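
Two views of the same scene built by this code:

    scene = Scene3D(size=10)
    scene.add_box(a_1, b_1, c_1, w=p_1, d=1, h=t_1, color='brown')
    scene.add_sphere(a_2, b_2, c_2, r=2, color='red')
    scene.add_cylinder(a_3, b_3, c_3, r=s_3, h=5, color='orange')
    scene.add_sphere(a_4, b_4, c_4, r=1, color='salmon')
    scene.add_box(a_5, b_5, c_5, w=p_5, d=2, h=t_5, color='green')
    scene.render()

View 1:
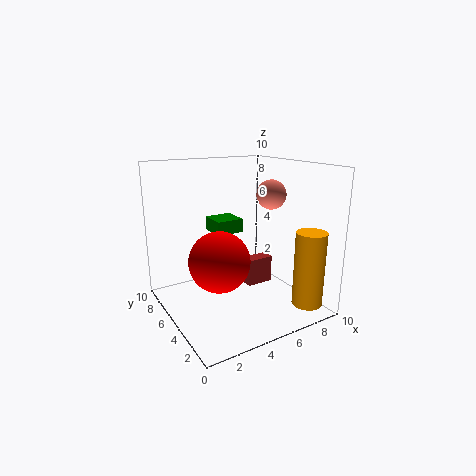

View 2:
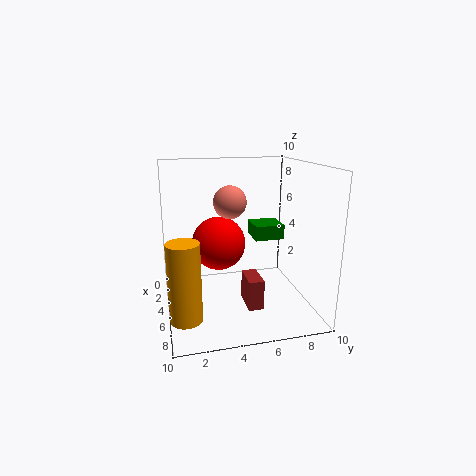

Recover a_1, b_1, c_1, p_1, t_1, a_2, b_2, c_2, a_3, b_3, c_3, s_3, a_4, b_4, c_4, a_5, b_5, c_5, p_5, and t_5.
a_1 = 6, b_1 = 5, c_1 = 1, p_1 = 2, t_1 = 2, a_2 = 3, b_2 = 4, c_2 = 4, a_3 = 8, b_3 = 1, c_3 = 1, s_3 = 1, a_4 = 7, b_4 = 4, c_4 = 8, a_5 = 4, b_5 = 6, c_5 = 5, p_5 = 2, t_5 = 1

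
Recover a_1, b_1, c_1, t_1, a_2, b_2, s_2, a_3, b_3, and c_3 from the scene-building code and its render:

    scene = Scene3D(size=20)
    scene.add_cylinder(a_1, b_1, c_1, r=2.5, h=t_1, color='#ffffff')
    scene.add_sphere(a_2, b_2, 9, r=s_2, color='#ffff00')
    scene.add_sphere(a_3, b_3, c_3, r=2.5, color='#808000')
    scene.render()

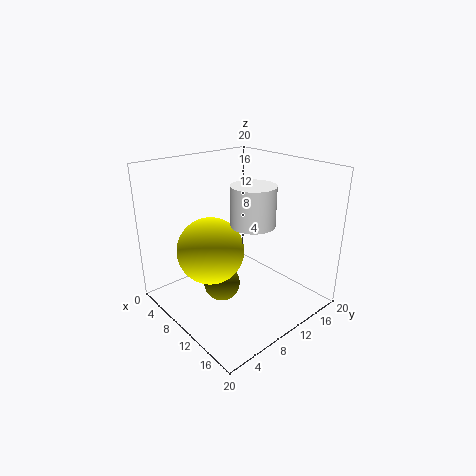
a_1 = 16.5
b_1 = 6.5
c_1 = 15
t_1 = 4.5
a_2 = 9
b_2 = 6
s_2 = 4.5
a_3 = 10
b_3 = 7
c_3 = 4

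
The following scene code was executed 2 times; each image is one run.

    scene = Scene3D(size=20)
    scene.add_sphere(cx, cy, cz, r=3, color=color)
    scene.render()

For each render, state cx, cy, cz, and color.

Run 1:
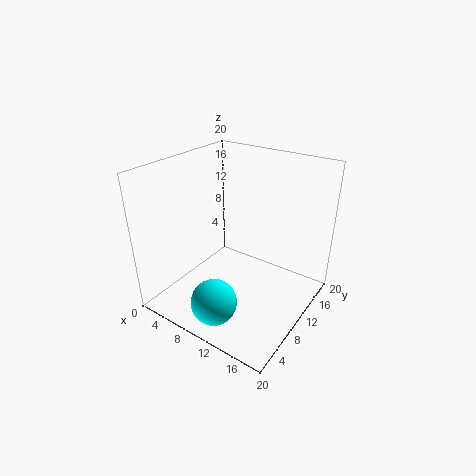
cx = 11
cy = 3
cz = 4
color = 'cyan'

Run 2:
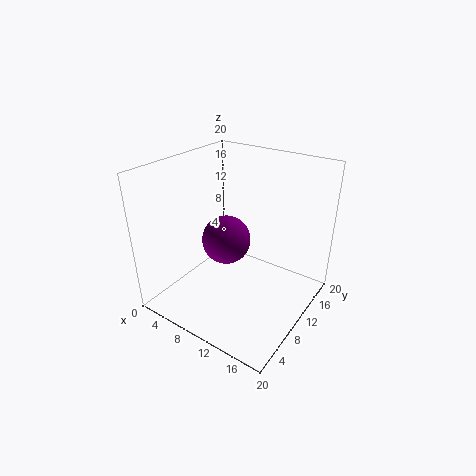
cx = 11
cy = 6
cz = 12
color = 'purple'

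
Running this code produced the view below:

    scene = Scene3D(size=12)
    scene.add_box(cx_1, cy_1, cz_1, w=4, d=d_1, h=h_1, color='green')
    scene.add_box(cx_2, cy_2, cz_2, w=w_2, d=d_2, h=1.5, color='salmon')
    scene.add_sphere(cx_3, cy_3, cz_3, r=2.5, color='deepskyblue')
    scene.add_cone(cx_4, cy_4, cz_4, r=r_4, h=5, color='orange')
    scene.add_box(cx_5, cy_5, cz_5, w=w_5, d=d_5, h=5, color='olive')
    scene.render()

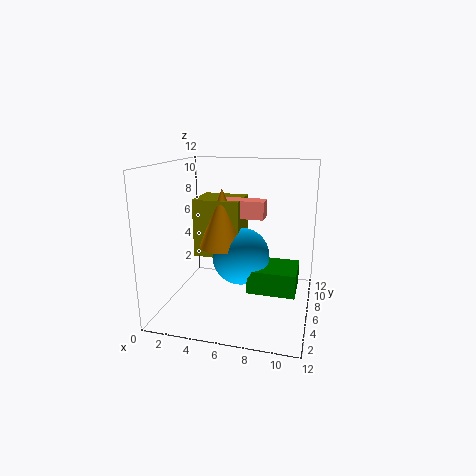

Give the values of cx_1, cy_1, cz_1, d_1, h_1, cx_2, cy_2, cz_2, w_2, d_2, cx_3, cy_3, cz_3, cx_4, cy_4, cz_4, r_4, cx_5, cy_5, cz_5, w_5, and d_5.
cx_1 = 7; cy_1 = 5; cz_1 = 1.5; d_1 = 3.5; h_1 = 2; cx_2 = 4.5; cy_2 = 6.5; cz_2 = 7.5; w_2 = 3.5; d_2 = 1.5; cx_3 = 6; cy_3 = 7; cz_3 = 4; cx_4 = 4.5; cy_4 = 6.5; cz_4 = 5; r_4 = 2; cx_5 = 2; cy_5 = 6; cz_5 = 4; w_5 = 4; d_5 = 3.5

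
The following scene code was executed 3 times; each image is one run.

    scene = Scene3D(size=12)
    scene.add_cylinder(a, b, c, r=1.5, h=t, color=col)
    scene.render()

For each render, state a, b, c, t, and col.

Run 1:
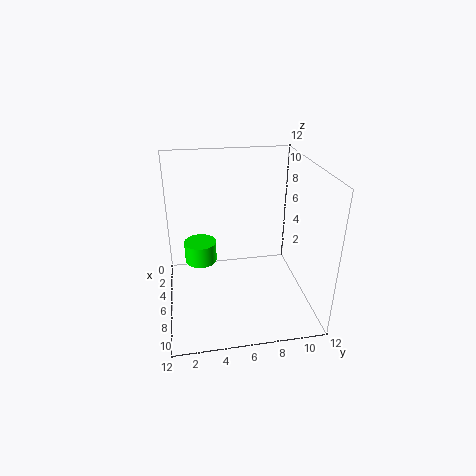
a = 2.5; b = 3; c = 2; t = 2; col = 'lime'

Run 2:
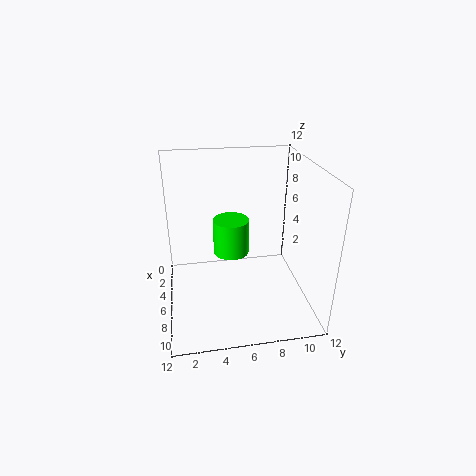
a = 5.5; b = 5.5; c = 4.5; t = 3; col = 'lime'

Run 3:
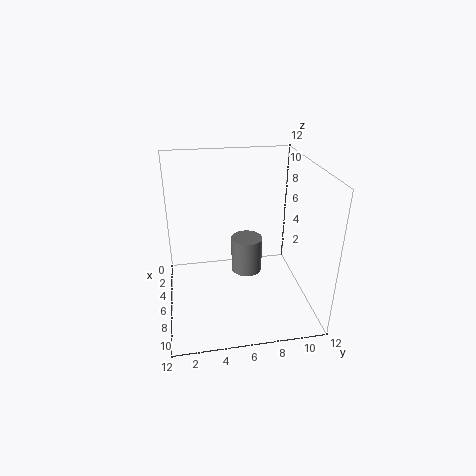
a = 2.5; b = 7.5; c = 0.5; t = 3.5; col = 'gray'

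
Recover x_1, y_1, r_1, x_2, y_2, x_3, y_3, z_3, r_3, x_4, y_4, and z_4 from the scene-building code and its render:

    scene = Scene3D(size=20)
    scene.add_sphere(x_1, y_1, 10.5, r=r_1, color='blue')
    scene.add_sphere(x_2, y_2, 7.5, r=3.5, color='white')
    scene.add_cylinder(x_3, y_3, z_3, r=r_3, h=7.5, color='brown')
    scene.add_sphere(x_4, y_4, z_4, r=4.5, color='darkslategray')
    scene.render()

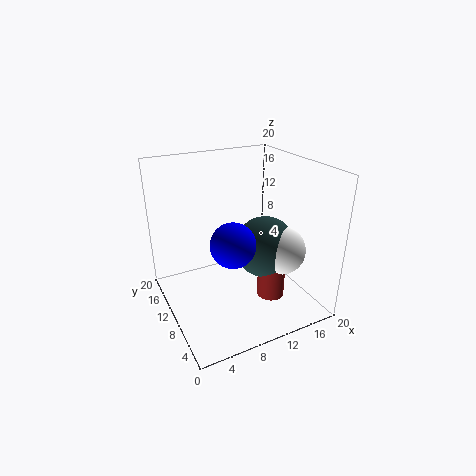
x_1 = 8, y_1 = 7.5, r_1 = 3, x_2 = 16, y_2 = 8, x_3 = 14.5, y_3 = 8, z_3 = 0.5, r_3 = 2, x_4 = 14.5, y_4 = 10, z_4 = 7.5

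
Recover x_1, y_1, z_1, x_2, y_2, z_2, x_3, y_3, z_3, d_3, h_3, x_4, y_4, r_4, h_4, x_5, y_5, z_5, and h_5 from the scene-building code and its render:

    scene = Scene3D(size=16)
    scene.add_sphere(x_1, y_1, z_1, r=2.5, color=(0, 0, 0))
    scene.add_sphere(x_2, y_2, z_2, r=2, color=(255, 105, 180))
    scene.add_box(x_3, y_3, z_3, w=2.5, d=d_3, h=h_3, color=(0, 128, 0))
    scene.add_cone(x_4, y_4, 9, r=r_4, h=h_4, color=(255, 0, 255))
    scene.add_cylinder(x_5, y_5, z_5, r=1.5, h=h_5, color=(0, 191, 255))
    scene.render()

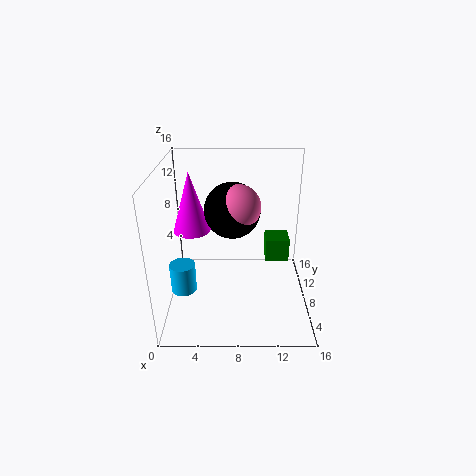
x_1 = 7.5; y_1 = 3; z_1 = 13.5; x_2 = 8; y_2 = 2.5; z_2 = 14; x_3 = 11; y_3 = 6.5; z_3 = 6; d_3 = 2.5; h_3 = 2.5; x_4 = 3; y_4 = 8; r_4 = 2; h_4 = 6.5; x_5 = 1.5; y_5 = 8; z_5 = 1; h_5 = 3.5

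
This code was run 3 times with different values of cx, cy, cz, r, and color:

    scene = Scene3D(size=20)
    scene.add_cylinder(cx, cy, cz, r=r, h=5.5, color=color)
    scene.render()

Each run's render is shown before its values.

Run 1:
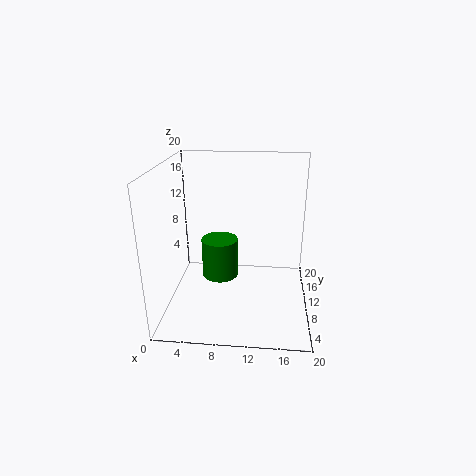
cx = 7.5; cy = 9.5; cz = 4.5; r = 2.5; color = 'green'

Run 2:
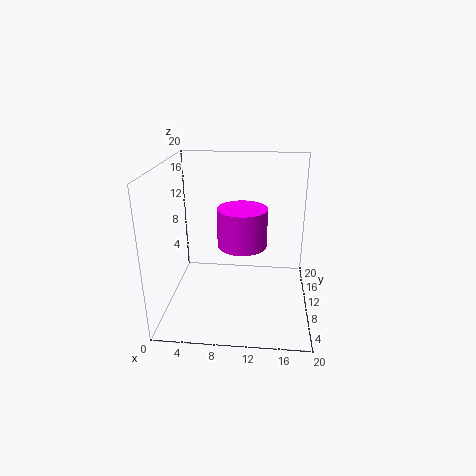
cx = 10.5; cy = 11; cz = 8.5; r = 3.5; color = 'magenta'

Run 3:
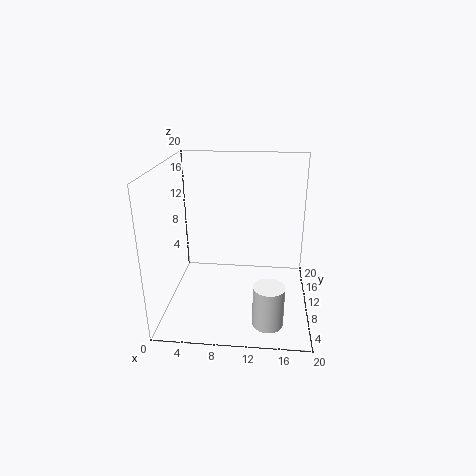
cx = 14.5; cy = 3.5; cz = 1; r = 2; color = 'white'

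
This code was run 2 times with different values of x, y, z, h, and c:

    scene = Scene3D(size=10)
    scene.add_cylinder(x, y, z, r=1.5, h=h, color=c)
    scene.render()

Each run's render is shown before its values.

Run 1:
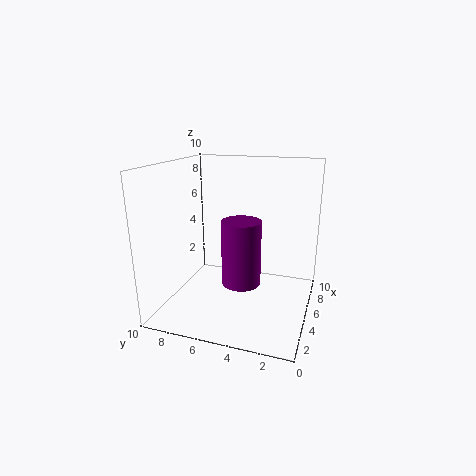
x = 6.5, y = 5.25, z = 0.75, h = 5, c = 'purple'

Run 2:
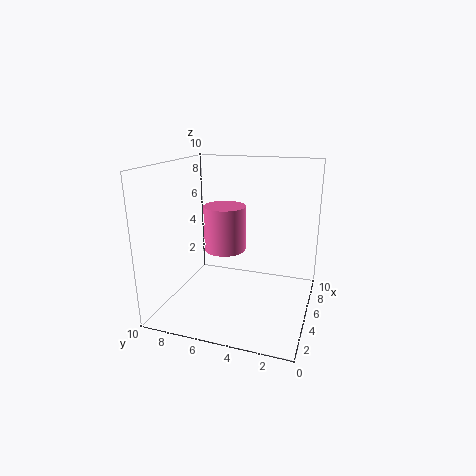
x = 5.75, y = 6.25, z = 3.75, h = 3.25, c = 'hotpink'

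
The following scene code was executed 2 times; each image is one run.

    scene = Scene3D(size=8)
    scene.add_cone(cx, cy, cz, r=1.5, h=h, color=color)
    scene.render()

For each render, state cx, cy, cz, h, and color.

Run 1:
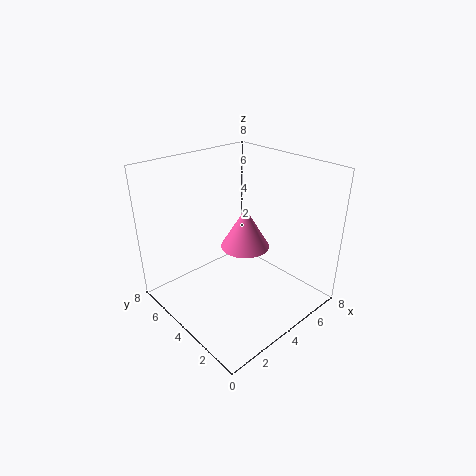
cx = 5.5
cy = 5
cz = 2.5
h = 2.5
color = 'hotpink'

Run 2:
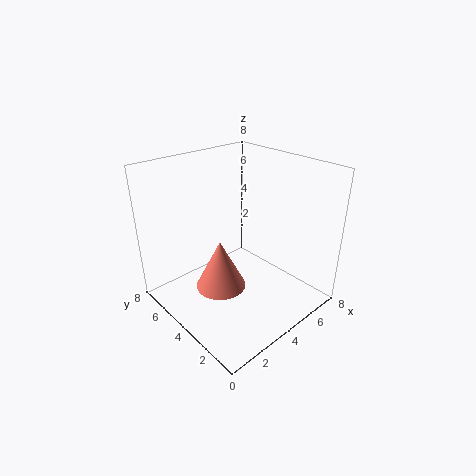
cx = 3.5
cy = 5
cz = 0.5
h = 3
color = 'salmon'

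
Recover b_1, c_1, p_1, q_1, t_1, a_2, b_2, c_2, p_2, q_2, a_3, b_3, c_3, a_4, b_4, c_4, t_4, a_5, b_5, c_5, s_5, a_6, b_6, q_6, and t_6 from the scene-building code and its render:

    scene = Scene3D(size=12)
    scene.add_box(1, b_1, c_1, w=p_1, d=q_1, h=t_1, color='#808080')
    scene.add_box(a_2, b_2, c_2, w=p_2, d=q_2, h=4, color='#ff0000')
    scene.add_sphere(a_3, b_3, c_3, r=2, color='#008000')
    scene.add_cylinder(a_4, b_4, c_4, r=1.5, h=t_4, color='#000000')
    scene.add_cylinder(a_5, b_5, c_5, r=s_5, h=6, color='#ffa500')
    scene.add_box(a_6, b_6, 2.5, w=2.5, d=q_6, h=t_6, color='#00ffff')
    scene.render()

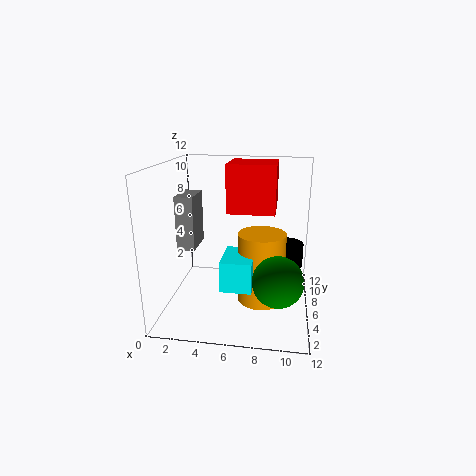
b_1 = 5; c_1 = 5; p_1 = 1.5; q_1 = 3; t_1 = 4.5; a_2 = 5; b_2 = 6; c_2 = 8; p_2 = 4; q_2 = 4; a_3 = 9.5; b_3 = 3.5; c_3 = 3.5; a_4 = 10; b_4 = 8; c_4 = 3; t_4 = 2; a_5 = 8; b_5 = 6; c_5 = 0.5; s_5 = 2; a_6 = 5; b_6 = 3; q_6 = 3.5; t_6 = 2.5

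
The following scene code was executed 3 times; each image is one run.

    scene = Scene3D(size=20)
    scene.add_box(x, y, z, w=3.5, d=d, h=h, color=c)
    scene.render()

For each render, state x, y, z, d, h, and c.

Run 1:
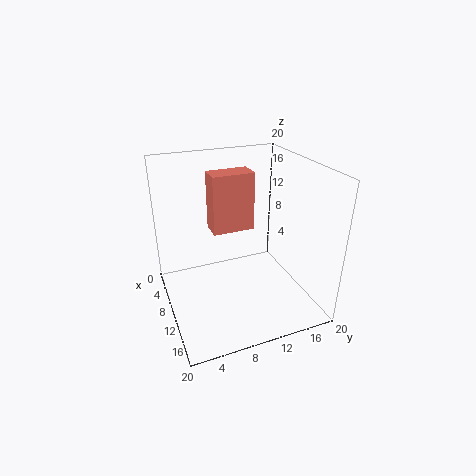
x = 2, y = 8, z = 8.5, d = 6.5, h = 9, c = 'salmon'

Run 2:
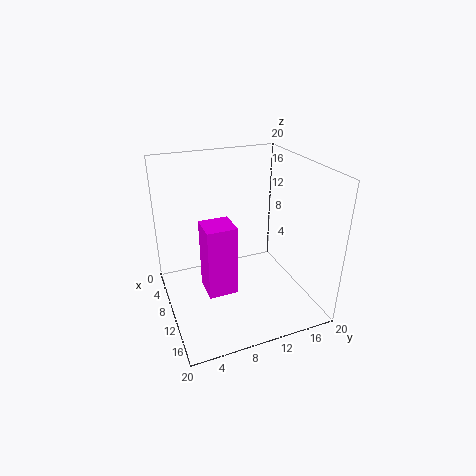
x = 14, y = 3.5, z = 7, d = 3.5, h = 8.5, c = 'magenta'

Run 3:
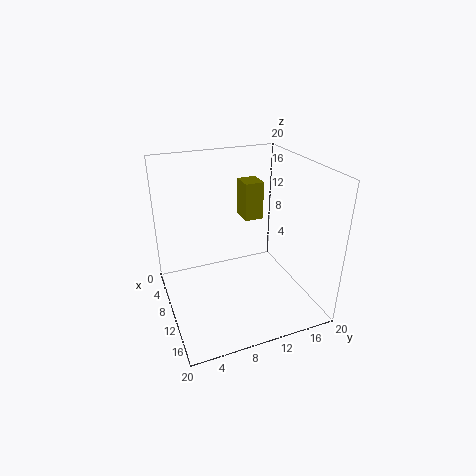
x = 1, y = 13.5, z = 9.5, d = 3, h = 6, c = 'olive'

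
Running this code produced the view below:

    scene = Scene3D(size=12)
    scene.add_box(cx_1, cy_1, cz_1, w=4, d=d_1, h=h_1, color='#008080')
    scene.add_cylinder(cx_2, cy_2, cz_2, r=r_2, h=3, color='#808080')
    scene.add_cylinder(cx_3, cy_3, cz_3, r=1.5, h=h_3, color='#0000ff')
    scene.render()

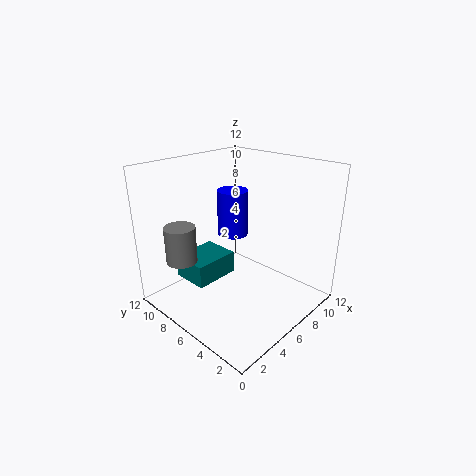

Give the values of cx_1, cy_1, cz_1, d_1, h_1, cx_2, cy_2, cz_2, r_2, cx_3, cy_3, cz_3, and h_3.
cx_1 = 3; cy_1 = 7.5; cz_1 = 1.75; d_1 = 3.25; h_1 = 2; cx_2 = 2; cy_2 = 8.5; cz_2 = 4.5; r_2 = 1.25; cx_3 = 9.5; cy_3 = 10; cz_3 = 4; h_3 = 4.5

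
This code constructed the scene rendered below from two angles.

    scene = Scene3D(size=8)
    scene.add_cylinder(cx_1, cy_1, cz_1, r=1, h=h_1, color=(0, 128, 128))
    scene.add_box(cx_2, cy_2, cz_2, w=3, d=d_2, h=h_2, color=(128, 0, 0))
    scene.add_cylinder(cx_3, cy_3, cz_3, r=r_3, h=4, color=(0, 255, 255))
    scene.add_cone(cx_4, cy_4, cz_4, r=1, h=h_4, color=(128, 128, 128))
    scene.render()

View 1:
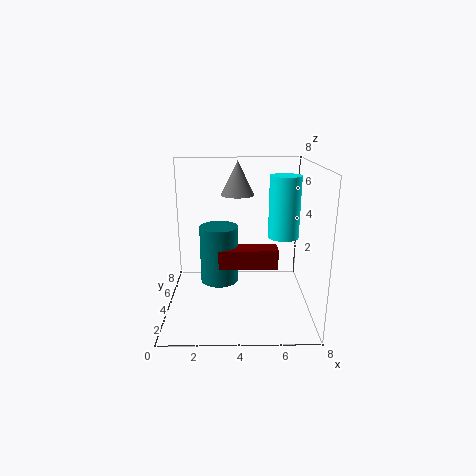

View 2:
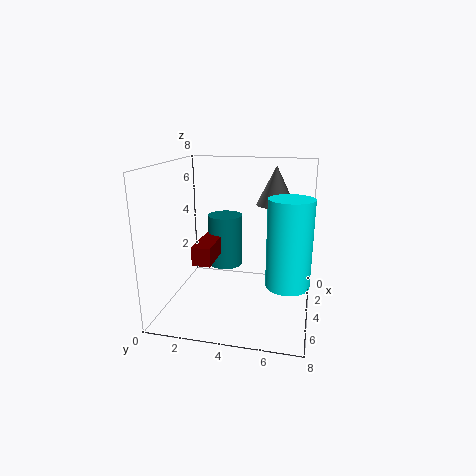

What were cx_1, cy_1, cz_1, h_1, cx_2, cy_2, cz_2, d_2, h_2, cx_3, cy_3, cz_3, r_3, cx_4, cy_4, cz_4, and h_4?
cx_1 = 3; cy_1 = 3; cz_1 = 2; h_1 = 3; cx_2 = 3; cy_2 = 2; cz_2 = 3; d_2 = 1; h_2 = 1; cx_3 = 7; cy_3 = 7; cz_3 = 3; r_3 = 1; cx_4 = 4; cy_4 = 6; cz_4 = 6; h_4 = 2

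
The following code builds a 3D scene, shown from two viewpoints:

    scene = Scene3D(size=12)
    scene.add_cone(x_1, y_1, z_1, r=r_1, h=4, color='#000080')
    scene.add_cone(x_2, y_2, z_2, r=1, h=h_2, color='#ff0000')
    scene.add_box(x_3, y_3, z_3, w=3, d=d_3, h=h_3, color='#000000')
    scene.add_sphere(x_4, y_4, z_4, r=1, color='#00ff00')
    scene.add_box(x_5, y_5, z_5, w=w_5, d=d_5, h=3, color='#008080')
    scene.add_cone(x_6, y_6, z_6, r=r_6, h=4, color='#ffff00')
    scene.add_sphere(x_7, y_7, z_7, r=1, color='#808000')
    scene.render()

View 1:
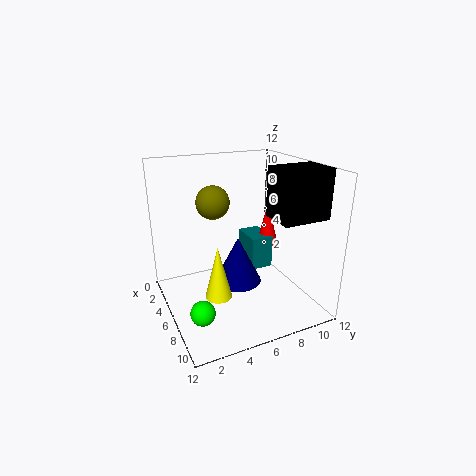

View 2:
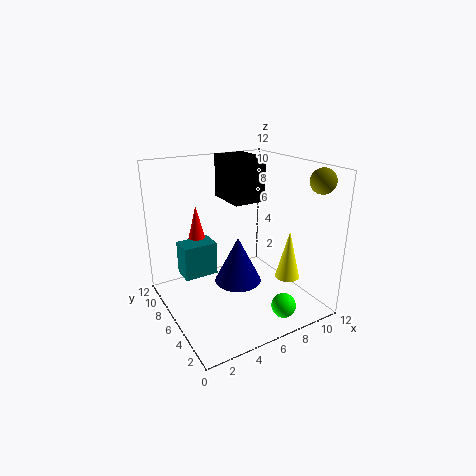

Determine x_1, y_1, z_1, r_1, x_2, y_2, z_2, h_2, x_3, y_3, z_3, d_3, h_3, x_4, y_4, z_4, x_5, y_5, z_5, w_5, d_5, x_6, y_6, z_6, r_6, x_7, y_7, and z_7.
x_1 = 6, y_1 = 6, z_1 = 2, r_1 = 2, x_2 = 4, y_2 = 10, z_2 = 4, h_2 = 4, x_3 = 7, y_3 = 8, z_3 = 8, d_3 = 4, h_3 = 4, x_4 = 8, y_4 = 2, z_4 = 1, x_5 = 2, y_5 = 8, z_5 = 2, w_5 = 3, d_5 = 2, x_6 = 9, y_6 = 3, z_6 = 3, r_6 = 1, x_7 = 11, y_7 = 2, z_7 = 11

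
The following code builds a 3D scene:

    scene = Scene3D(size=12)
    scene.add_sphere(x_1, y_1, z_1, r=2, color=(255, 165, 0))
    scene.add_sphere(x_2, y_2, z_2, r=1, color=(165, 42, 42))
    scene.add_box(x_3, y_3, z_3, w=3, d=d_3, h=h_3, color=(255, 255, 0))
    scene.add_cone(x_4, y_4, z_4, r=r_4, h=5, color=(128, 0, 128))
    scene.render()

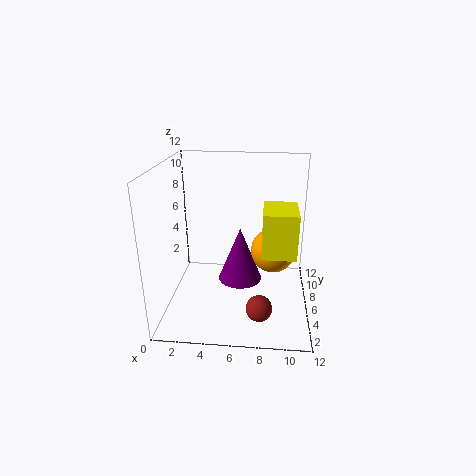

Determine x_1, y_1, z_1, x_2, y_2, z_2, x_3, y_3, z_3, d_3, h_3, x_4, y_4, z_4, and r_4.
x_1 = 9; y_1 = 8; z_1 = 4; x_2 = 8; y_2 = 2; z_2 = 2; x_3 = 8; y_3 = 6; z_3 = 4; d_3 = 4; h_3 = 4; x_4 = 6; y_4 = 8; z_4 = 1; r_4 = 2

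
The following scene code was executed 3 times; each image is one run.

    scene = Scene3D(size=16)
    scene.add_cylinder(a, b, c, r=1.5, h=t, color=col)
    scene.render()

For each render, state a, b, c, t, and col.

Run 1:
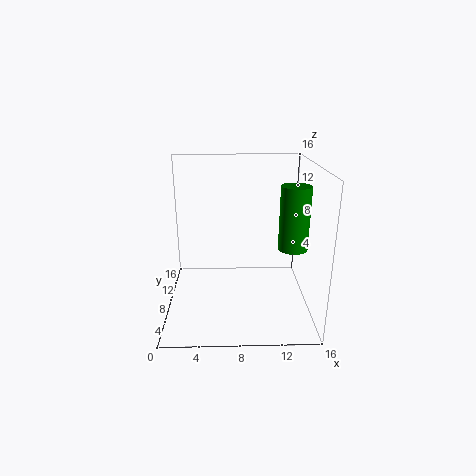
a = 13.5, b = 5, c = 8, t = 6.5, col = 'green'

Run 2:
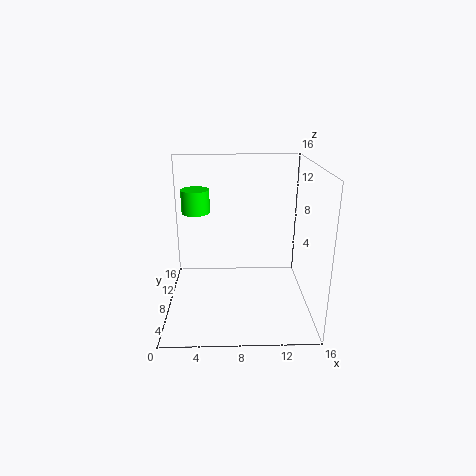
a = 3.5, b = 8, c = 11, t = 2.5, col = 'lime'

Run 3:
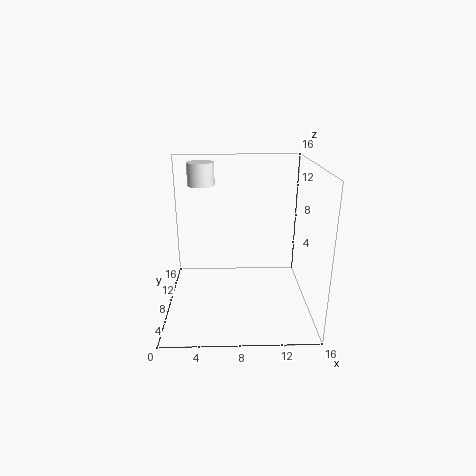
a = 4, b = 10, c = 13.5, t = 2.5, col = 'white'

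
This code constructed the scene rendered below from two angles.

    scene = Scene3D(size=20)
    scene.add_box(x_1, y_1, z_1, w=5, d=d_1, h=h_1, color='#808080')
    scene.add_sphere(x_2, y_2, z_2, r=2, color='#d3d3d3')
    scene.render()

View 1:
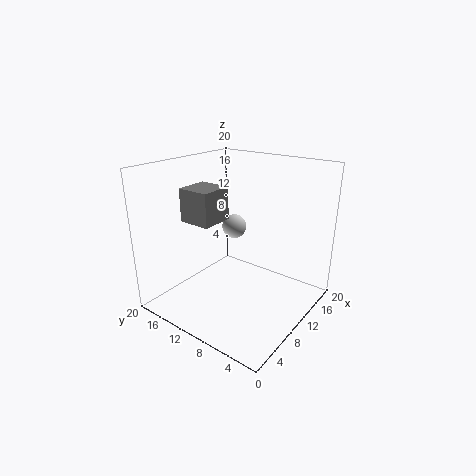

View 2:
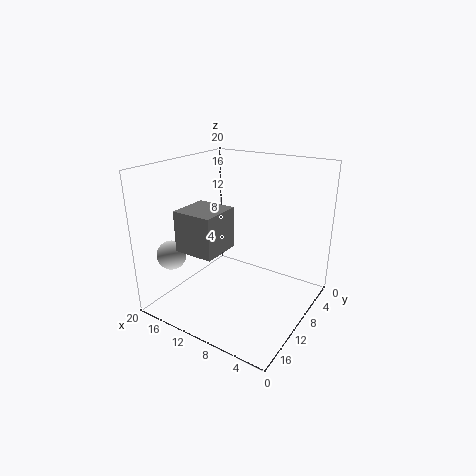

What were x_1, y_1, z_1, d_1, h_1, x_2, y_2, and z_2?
x_1 = 8
y_1 = 14
z_1 = 11
d_1 = 5
h_1 = 5
x_2 = 17
y_2 = 16
z_2 = 8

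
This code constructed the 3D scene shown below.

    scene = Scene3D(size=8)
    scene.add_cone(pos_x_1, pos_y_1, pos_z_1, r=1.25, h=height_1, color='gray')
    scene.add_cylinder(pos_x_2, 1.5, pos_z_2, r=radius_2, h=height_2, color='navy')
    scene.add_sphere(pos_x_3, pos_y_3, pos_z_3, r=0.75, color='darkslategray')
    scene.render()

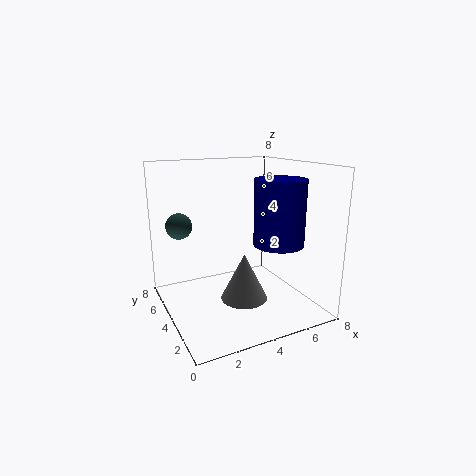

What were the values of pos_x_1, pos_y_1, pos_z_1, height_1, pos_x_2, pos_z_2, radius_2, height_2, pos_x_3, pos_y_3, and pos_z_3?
pos_x_1 = 3.75
pos_y_1 = 2.75
pos_z_1 = 1
height_1 = 2.5
pos_x_2 = 5
pos_z_2 = 4.25
radius_2 = 1.25
height_2 = 3.25
pos_x_3 = 1.25
pos_y_3 = 6
pos_z_3 = 4.5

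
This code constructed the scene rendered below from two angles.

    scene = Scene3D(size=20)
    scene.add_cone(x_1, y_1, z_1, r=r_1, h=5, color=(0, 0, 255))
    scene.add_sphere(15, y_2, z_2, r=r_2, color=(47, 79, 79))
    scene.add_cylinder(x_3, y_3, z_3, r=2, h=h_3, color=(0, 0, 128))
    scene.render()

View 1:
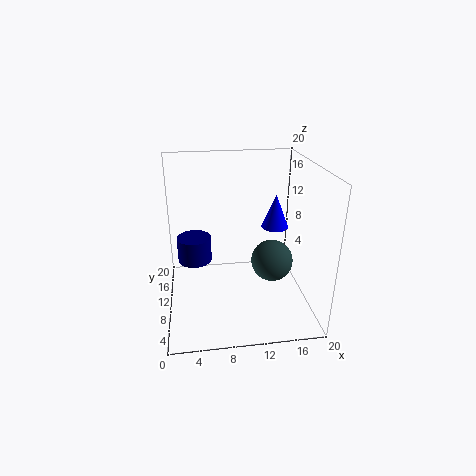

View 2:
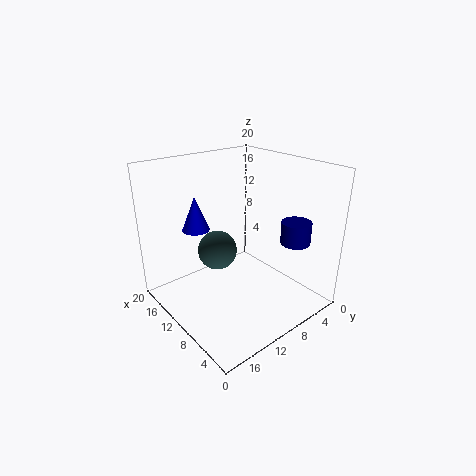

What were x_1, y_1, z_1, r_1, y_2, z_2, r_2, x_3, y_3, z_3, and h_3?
x_1 = 16; y_1 = 13; z_1 = 10; r_1 = 2; y_2 = 10; z_2 = 6; r_2 = 3; x_3 = 4; y_3 = 5; z_3 = 10; h_3 = 3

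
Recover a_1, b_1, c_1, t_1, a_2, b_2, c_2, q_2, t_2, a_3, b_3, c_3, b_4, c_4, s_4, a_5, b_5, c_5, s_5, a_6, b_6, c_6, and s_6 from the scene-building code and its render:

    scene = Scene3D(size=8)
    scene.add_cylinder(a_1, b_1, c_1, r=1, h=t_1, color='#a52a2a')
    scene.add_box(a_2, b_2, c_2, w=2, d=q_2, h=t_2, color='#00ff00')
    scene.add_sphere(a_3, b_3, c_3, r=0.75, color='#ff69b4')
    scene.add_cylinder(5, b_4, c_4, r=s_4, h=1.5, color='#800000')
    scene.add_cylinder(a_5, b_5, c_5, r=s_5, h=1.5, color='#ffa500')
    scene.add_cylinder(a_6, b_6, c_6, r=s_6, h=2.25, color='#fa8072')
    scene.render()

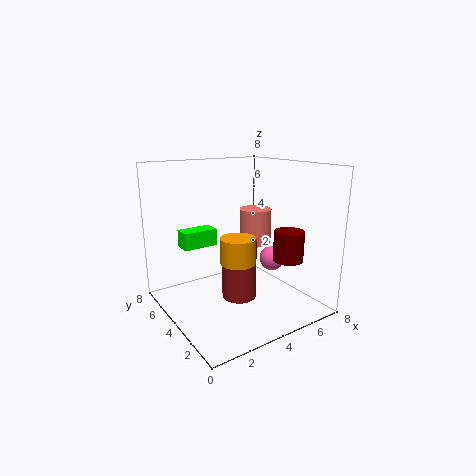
a_1 = 4.25, b_1 = 4.25, c_1 = 0.25, t_1 = 3.5, a_2 = 1.5, b_2 = 5.5, c_2 = 3.25, q_2 = 1, t_2 = 1, a_3 = 6.5, b_3 = 4, c_3 = 2.25, b_4 = 1, c_4 = 3.5, s_4 = 0.75, a_5 = 4, b_5 = 4, c_5 = 2.5, s_5 = 1, a_6 = 6.5, b_6 = 5.75, c_6 = 2.75, s_6 = 1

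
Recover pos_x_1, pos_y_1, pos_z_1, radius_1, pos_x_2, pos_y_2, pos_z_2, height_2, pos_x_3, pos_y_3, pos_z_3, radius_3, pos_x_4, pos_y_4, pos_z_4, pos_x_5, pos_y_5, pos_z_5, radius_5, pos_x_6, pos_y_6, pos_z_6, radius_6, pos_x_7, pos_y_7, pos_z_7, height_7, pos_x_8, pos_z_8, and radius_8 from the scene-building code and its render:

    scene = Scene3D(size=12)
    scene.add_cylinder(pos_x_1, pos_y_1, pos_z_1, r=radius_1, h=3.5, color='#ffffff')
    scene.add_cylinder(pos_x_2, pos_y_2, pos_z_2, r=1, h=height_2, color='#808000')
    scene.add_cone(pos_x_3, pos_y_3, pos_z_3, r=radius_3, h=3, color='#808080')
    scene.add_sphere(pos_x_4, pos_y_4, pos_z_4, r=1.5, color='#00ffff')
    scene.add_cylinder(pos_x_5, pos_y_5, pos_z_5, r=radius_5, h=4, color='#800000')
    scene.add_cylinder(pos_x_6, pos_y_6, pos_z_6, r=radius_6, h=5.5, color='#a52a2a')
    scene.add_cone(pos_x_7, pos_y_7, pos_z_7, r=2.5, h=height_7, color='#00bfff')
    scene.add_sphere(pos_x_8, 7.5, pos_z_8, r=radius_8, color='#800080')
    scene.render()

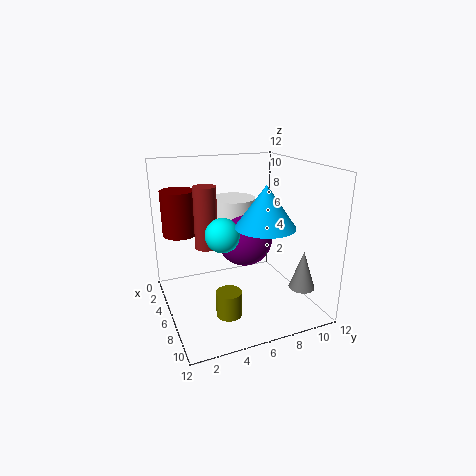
pos_x_1 = 2.5
pos_y_1 = 7
pos_z_1 = 5
radius_1 = 2
pos_x_2 = 9
pos_y_2 = 4
pos_z_2 = 1
height_2 = 2
pos_x_3 = 10.5
pos_y_3 = 9.5
pos_z_3 = 3
radius_3 = 1
pos_x_4 = 5
pos_y_4 = 5
pos_z_4 = 6
pos_x_5 = 2
pos_y_5 = 2
pos_z_5 = 5.5
radius_5 = 1.5
pos_x_6 = 3.5
pos_y_6 = 4
pos_z_6 = 4.5
radius_6 = 1
pos_x_7 = 7
pos_y_7 = 8
pos_z_7 = 7
height_7 = 3.5
pos_x_8 = 4
pos_z_8 = 5
radius_8 = 2.5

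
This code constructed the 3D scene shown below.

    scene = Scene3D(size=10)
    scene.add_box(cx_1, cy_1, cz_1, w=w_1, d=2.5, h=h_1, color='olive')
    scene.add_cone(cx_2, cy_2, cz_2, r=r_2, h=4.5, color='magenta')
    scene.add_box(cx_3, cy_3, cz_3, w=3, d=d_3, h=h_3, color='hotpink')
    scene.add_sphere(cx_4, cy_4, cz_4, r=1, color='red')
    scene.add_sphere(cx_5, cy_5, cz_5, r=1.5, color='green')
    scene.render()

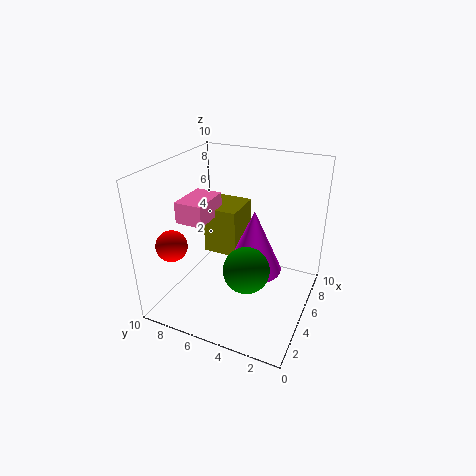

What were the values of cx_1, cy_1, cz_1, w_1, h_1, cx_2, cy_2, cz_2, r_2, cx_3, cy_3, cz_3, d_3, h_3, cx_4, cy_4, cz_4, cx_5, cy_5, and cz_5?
cx_1 = 5.5
cy_1 = 5.5
cz_1 = 3
w_1 = 3
h_1 = 3.5
cx_2 = 5.5
cy_2 = 4
cz_2 = 2.5
r_2 = 2
cx_3 = 3.5
cy_3 = 7
cz_3 = 6
d_3 = 2
h_3 = 1.5
cx_4 = 1.5
cy_4 = 8
cz_4 = 5.5
cx_5 = 3
cy_5 = 3.5
cz_5 = 4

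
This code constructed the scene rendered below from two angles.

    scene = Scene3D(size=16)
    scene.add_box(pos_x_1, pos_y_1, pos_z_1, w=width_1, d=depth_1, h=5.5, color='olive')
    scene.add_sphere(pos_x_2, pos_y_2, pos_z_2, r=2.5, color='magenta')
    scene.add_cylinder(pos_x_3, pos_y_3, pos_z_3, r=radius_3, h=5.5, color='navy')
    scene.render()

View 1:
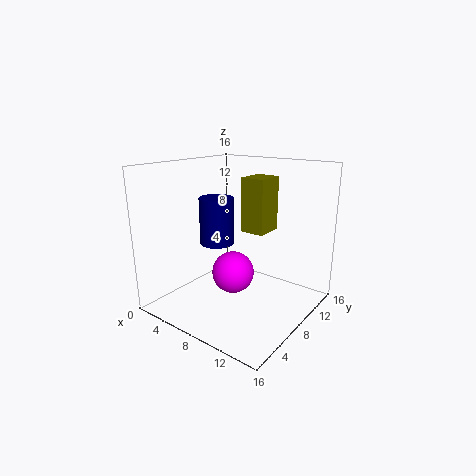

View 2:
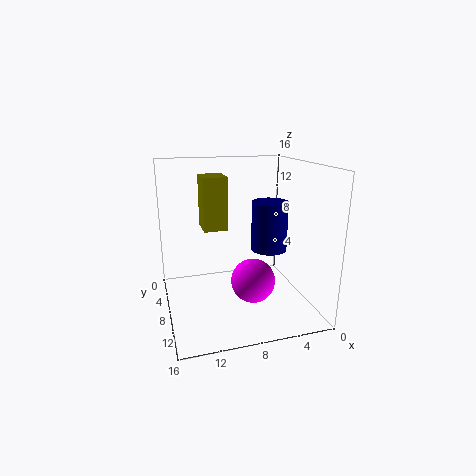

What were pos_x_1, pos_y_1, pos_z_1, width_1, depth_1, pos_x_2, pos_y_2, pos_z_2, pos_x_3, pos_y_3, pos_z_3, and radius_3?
pos_x_1 = 9.5; pos_y_1 = 6.5; pos_z_1 = 9.5; width_1 = 2.5; depth_1 = 3; pos_x_2 = 6.5; pos_y_2 = 9; pos_z_2 = 3; pos_x_3 = 4.5; pos_y_3 = 8.5; pos_z_3 = 6.5; radius_3 = 2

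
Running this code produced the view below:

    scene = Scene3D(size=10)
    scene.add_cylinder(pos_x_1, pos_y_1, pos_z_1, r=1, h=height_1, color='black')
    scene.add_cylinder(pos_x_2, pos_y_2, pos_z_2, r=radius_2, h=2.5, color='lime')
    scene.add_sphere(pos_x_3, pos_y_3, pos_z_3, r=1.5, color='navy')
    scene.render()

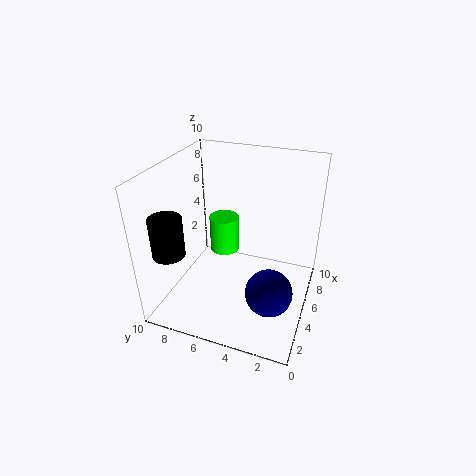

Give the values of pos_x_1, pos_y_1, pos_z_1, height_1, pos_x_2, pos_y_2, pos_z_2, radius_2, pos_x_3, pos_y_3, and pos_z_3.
pos_x_1 = 1
pos_y_1 = 8
pos_z_1 = 5.5
height_1 = 2.5
pos_x_2 = 5
pos_y_2 = 6
pos_z_2 = 4
radius_2 = 1
pos_x_3 = 2.5
pos_y_3 = 2
pos_z_3 = 3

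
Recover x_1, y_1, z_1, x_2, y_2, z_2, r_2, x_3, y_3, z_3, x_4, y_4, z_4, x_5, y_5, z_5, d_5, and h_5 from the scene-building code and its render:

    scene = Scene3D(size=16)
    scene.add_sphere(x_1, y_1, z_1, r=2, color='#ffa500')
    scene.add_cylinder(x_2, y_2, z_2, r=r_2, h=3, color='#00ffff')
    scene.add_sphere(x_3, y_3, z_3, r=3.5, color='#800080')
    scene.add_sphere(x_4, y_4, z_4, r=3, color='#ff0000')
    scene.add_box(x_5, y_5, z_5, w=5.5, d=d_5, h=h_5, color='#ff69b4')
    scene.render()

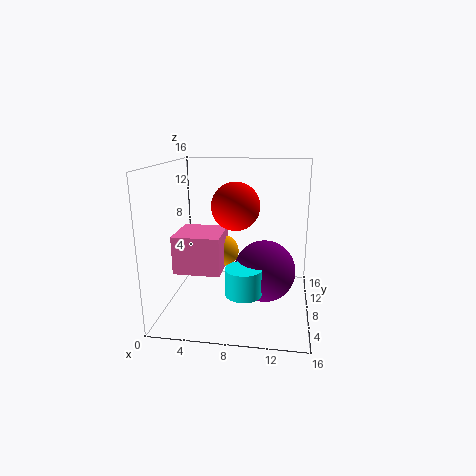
x_1 = 5.5; y_1 = 11.5; z_1 = 5; x_2 = 9; y_2 = 5.5; z_2 = 2.5; r_2 = 2; x_3 = 11; y_3 = 8.5; z_3 = 4; x_4 = 7; y_4 = 12.5; z_4 = 10.5; x_5 = 0.5; y_5 = 7; z_5 = 3.5; d_5 = 5.5; h_5 = 4.5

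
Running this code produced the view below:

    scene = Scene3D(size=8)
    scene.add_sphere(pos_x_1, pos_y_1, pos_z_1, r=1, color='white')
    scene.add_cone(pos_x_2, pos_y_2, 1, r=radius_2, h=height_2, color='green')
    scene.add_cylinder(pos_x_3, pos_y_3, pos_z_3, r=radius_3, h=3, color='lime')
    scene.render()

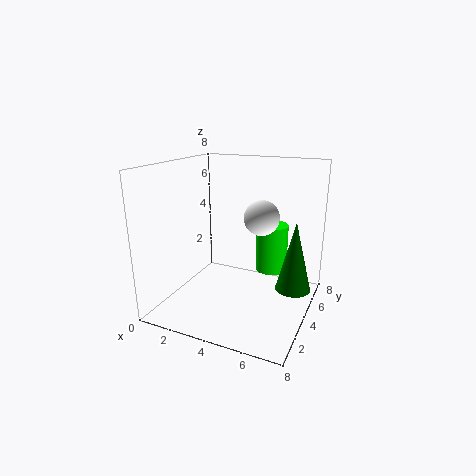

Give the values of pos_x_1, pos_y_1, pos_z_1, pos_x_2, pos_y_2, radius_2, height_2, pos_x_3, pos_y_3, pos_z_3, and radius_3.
pos_x_1 = 5, pos_y_1 = 5, pos_z_1 = 5, pos_x_2 = 7, pos_y_2 = 5, radius_2 = 1, height_2 = 4, pos_x_3 = 5, pos_y_3 = 7, pos_z_3 = 1, radius_3 = 1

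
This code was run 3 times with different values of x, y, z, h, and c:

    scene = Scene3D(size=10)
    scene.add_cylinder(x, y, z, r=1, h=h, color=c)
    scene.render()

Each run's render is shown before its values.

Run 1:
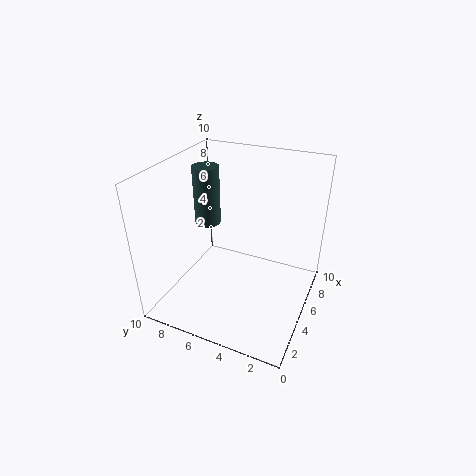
x = 7, y = 8.5, z = 4.5, h = 4.5, c = 'darkslategray'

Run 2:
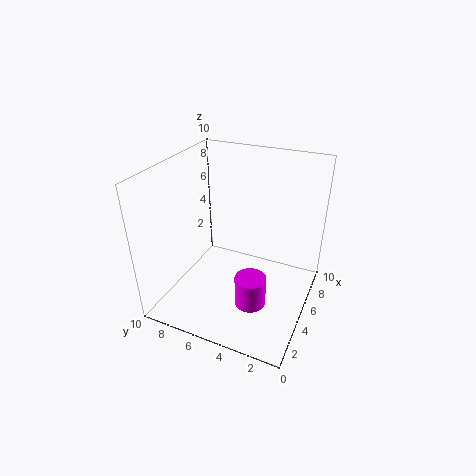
x = 2.5, y = 3, z = 2, h = 2, c = 'magenta'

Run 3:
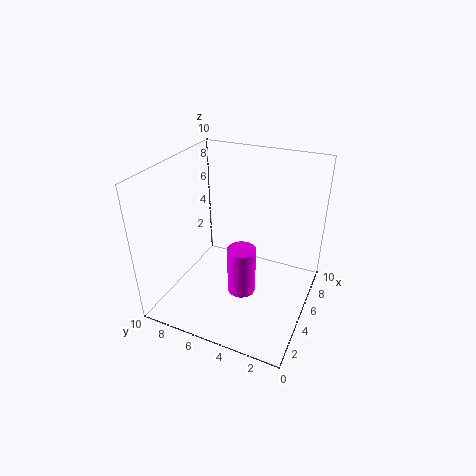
x = 4.5, y = 4.5, z = 1, h = 3.5, c = 'magenta'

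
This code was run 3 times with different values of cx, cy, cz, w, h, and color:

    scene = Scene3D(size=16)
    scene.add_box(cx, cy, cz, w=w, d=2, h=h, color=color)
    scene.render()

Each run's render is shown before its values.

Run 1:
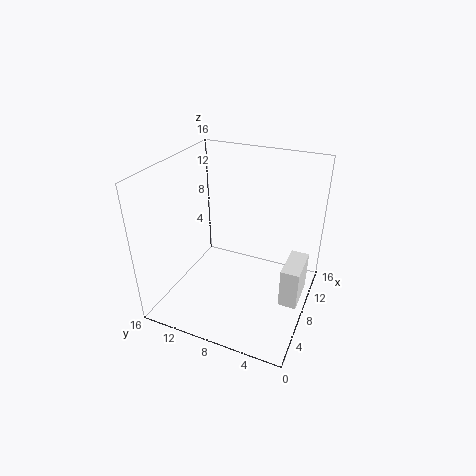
cx = 6.5; cy = 0.5; cz = 1.5; w = 4.5; h = 4.5; color = 'white'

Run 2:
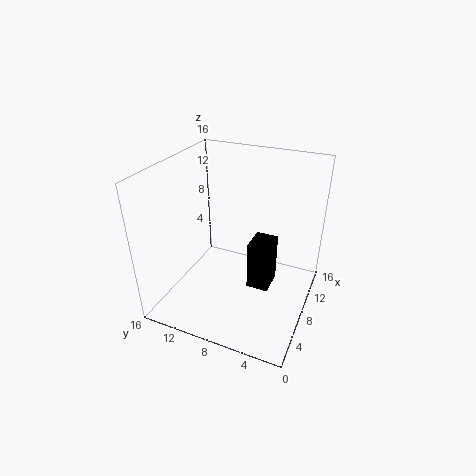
cx = 2; cy = 2.5; cz = 7; w = 2.5; h = 4.5; color = 'black'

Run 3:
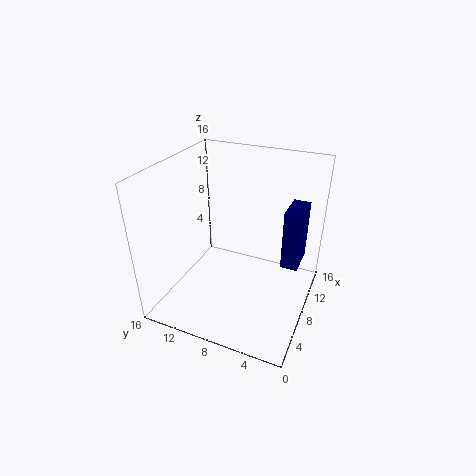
cx = 10; cy = 1.5; cz = 4; w = 4; h = 7; color = 'navy'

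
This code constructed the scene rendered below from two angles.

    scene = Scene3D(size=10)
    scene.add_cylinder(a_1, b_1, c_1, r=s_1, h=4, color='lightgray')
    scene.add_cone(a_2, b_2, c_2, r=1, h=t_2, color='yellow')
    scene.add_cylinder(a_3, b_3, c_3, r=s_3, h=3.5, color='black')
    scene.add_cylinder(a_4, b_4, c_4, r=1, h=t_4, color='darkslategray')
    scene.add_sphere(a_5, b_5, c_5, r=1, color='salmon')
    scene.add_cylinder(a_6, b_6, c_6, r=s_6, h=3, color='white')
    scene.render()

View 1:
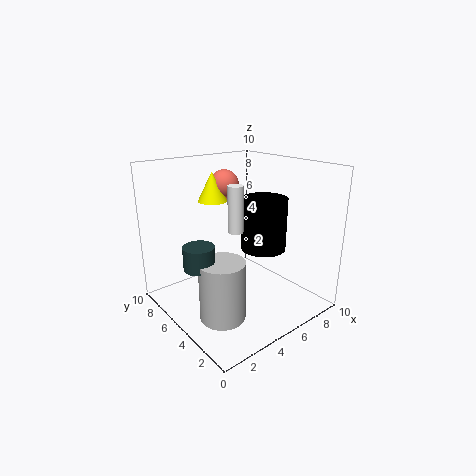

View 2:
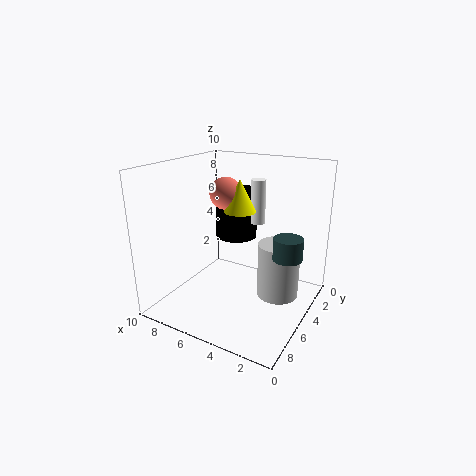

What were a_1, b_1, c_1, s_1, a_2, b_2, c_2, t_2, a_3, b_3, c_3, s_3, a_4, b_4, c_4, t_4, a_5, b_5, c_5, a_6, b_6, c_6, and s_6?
a_1 = 2.5, b_1 = 3.5, c_1 = 0.5, s_1 = 1.5, a_2 = 4, b_2 = 6.5, c_2 = 7.5, t_2 = 2, a_3 = 6, b_3 = 3.5, c_3 = 4.5, s_3 = 1.5, a_4 = 1.5, b_4 = 4.5, c_4 = 4, t_4 = 1.5, a_5 = 5, b_5 = 6.5, c_5 = 8.5, a_6 = 4, b_6 = 4, c_6 = 6, s_6 = 0.5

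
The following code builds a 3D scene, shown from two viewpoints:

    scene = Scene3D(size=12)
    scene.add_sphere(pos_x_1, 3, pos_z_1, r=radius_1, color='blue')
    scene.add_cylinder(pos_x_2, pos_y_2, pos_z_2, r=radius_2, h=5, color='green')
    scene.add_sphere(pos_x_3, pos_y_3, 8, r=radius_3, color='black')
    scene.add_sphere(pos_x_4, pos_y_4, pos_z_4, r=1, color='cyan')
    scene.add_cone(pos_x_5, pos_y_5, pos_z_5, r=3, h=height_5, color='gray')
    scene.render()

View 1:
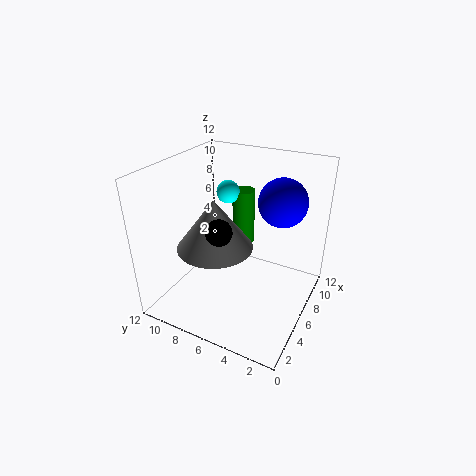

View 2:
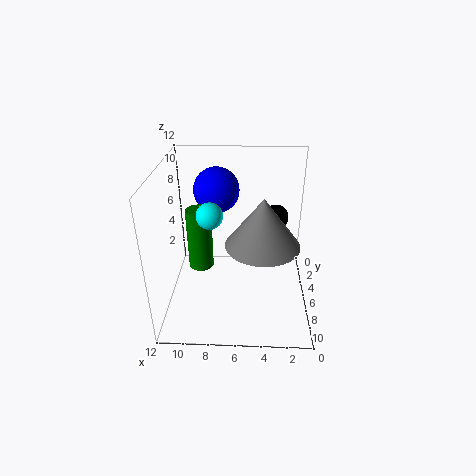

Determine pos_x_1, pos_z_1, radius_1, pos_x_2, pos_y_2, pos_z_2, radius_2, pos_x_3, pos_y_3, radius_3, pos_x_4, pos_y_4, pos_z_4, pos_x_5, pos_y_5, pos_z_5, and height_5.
pos_x_1 = 8, pos_z_1 = 9, radius_1 = 2, pos_x_2 = 9, pos_y_2 = 7, pos_z_2 = 4, radius_2 = 1, pos_x_3 = 3, pos_y_3 = 6, radius_3 = 1, pos_x_4 = 8, pos_y_4 = 8, pos_z_4 = 9, pos_x_5 = 4, pos_y_5 = 7, pos_z_5 = 6, height_5 = 4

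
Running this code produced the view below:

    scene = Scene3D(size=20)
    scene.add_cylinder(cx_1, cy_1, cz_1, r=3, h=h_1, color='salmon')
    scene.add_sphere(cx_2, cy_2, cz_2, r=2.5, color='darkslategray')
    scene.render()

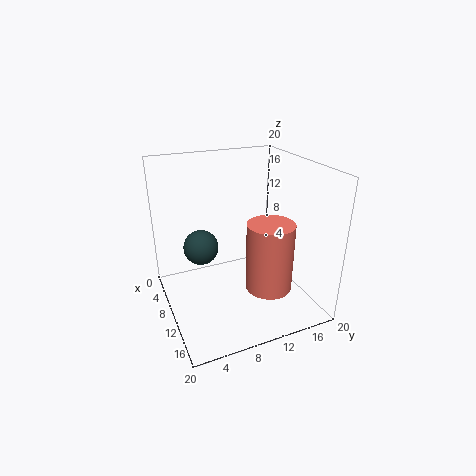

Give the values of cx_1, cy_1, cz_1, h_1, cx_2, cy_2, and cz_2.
cx_1 = 15.5
cy_1 = 12
cz_1 = 5
h_1 = 9
cx_2 = 7
cy_2 = 5.5
cz_2 = 8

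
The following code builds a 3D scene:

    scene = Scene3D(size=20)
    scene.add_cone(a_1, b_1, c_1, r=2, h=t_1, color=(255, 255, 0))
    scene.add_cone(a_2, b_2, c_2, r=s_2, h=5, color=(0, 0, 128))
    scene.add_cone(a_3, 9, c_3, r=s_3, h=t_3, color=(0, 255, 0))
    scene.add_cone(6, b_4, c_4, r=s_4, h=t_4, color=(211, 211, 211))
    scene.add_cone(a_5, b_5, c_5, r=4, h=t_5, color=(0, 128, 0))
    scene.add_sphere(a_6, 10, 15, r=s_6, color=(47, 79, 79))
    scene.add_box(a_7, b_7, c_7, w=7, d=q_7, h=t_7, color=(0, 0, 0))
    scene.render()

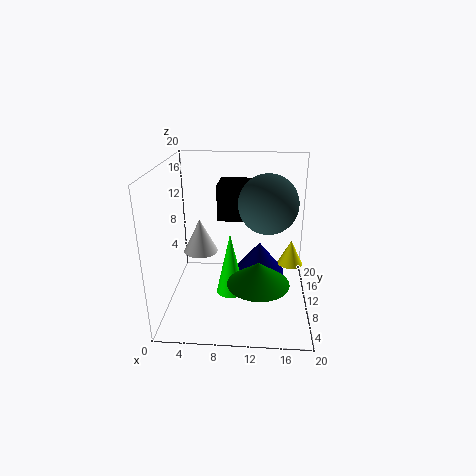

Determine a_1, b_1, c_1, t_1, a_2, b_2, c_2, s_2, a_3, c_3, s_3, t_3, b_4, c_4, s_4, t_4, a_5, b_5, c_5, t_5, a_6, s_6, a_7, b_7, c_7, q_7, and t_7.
a_1 = 18
b_1 = 16
c_1 = 3
t_1 = 4
a_2 = 13
b_2 = 15
c_2 = 2
s_2 = 4
a_3 = 9
c_3 = 2
s_3 = 2
t_3 = 9
b_4 = 4
c_4 = 11
s_4 = 2
t_4 = 4
a_5 = 13
b_5 = 5
c_5 = 6
t_5 = 3
a_6 = 14
s_6 = 4
a_7 = 7
b_7 = 11
c_7 = 12
q_7 = 5
t_7 = 5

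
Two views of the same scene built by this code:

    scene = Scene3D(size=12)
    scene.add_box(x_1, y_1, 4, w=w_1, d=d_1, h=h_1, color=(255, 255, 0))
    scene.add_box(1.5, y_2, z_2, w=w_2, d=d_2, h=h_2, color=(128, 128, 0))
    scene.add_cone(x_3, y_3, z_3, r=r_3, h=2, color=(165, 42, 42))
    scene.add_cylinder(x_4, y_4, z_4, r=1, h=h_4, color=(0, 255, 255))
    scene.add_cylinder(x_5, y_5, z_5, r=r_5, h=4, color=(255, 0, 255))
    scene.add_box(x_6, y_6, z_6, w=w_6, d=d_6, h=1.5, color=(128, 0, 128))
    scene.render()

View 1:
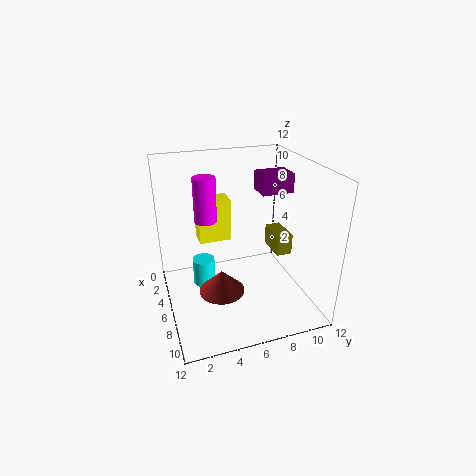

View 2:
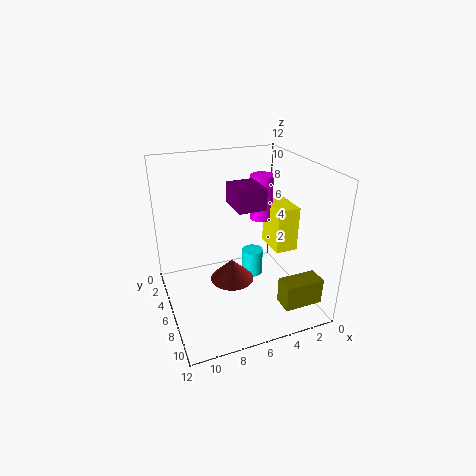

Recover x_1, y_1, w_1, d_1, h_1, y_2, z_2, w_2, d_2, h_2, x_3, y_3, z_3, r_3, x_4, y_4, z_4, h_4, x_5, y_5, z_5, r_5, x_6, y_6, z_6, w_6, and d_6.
x_1 = 0.5
y_1 = 3.5
w_1 = 2
d_1 = 3
h_1 = 4
y_2 = 10.5
z_2 = 2.5
w_2 = 3
d_2 = 1.5
h_2 = 2
x_3 = 6
y_3 = 4.5
z_3 = 1
r_3 = 2
x_4 = 3.5
y_4 = 3.5
z_4 = 0.5
h_4 = 2.5
x_5 = 3
y_5 = 4
z_5 = 6.5
r_5 = 1
x_6 = 5.5
y_6 = 7.5
z_6 = 10
w_6 = 2
d_6 = 2.5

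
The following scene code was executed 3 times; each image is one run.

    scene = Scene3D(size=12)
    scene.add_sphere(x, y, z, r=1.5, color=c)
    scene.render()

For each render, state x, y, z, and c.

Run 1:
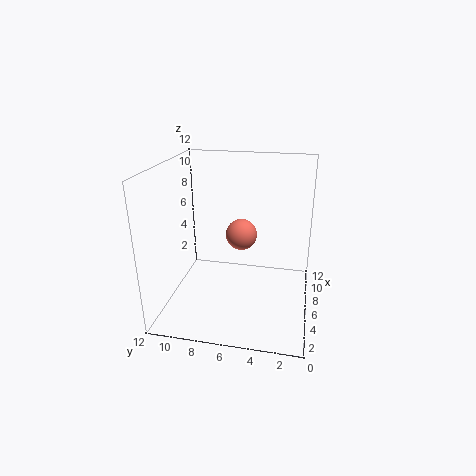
x = 10
y = 6.5
z = 4.5
c = 'salmon'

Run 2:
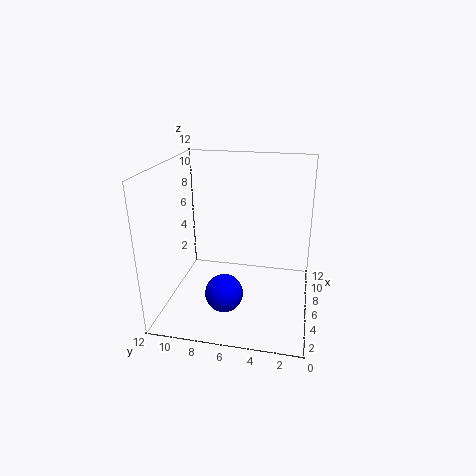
x = 3
y = 6.5
z = 2.5
c = 'blue'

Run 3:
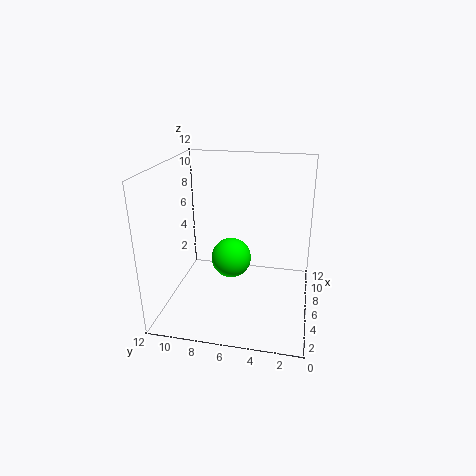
x = 3.5
y = 6
z = 5.5
c = 'lime'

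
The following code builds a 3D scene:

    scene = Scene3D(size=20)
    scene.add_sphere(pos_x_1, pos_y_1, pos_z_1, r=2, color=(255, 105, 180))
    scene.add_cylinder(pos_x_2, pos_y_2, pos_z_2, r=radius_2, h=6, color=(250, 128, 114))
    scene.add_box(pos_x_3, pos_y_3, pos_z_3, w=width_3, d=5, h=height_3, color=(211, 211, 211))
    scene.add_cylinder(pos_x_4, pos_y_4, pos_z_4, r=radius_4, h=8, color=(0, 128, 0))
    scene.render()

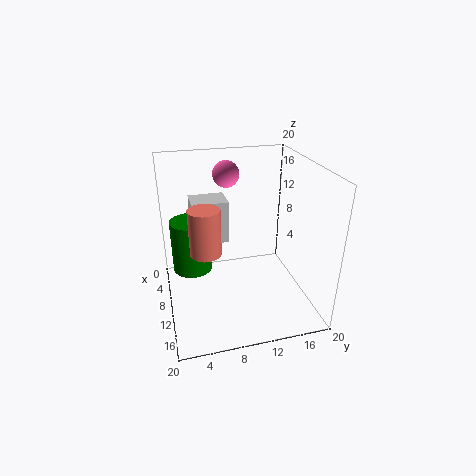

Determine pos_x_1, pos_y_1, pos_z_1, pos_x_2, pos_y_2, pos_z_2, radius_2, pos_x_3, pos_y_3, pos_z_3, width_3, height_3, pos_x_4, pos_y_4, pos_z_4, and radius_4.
pos_x_1 = 3
pos_y_1 = 10
pos_z_1 = 17
pos_x_2 = 13
pos_y_2 = 5
pos_z_2 = 10
radius_2 = 2
pos_x_3 = 5
pos_y_3 = 4
pos_z_3 = 9
width_3 = 4
height_3 = 6
pos_x_4 = 5
pos_y_4 = 4
pos_z_4 = 3
radius_4 = 3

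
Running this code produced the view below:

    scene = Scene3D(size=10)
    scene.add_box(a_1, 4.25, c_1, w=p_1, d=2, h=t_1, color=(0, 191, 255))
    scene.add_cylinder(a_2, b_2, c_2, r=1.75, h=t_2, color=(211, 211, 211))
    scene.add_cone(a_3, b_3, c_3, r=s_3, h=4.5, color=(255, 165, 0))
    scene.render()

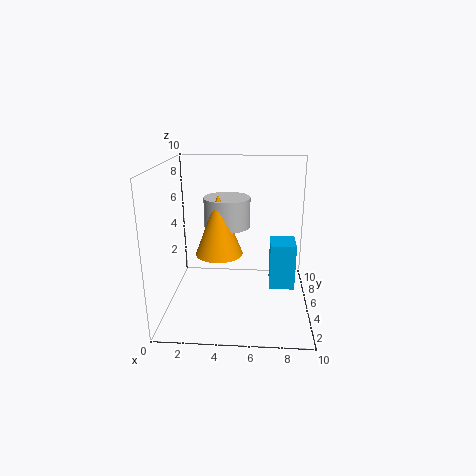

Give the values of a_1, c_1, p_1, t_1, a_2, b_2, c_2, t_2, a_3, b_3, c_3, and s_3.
a_1 = 7.25; c_1 = 1.5; p_1 = 1.75; t_1 = 3.25; a_2 = 4; b_2 = 7.5; c_2 = 5; t_2 = 2.25; a_3 = 3.5; b_3 = 6.25; c_3 = 3.25; s_3 = 1.75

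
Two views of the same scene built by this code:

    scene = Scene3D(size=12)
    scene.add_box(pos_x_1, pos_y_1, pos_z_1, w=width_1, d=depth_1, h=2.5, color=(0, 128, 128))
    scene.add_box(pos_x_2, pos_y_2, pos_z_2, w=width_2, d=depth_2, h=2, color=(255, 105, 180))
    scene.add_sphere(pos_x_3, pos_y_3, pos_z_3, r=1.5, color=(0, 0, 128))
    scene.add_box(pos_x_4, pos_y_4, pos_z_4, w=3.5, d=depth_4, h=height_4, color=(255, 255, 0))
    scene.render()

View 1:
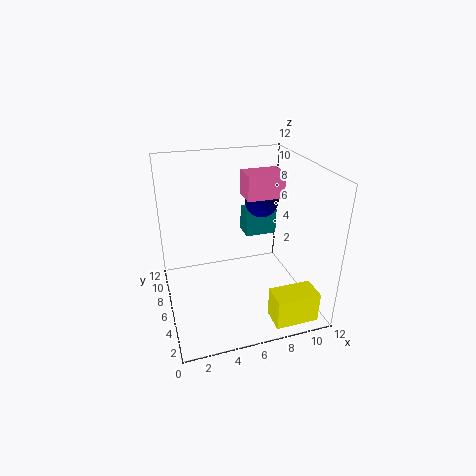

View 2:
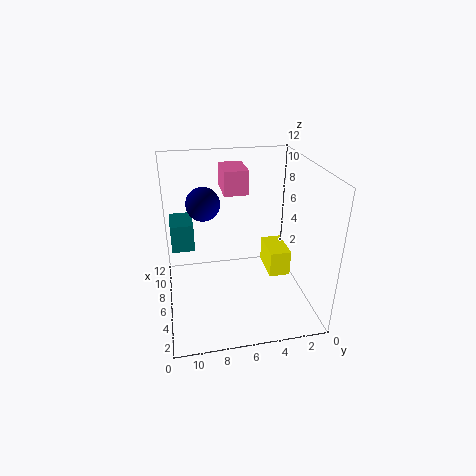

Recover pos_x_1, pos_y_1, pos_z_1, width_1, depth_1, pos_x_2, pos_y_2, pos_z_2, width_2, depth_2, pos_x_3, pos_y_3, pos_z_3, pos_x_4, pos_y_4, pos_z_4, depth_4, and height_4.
pos_x_1 = 8; pos_y_1 = 9.5; pos_z_1 = 4; width_1 = 3; depth_1 = 2; pos_x_2 = 6.5; pos_y_2 = 5; pos_z_2 = 9.5; width_2 = 3; depth_2 = 2; pos_x_3 = 9; pos_y_3 = 8.5; pos_z_3 = 8; pos_x_4 = 7.5; pos_y_4 = 0.5; pos_z_4 = 0.5; depth_4 = 2; height_4 = 2.5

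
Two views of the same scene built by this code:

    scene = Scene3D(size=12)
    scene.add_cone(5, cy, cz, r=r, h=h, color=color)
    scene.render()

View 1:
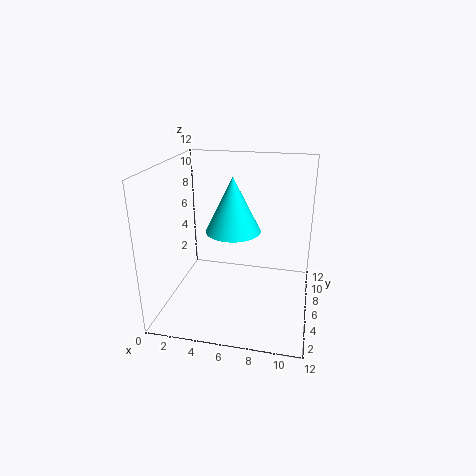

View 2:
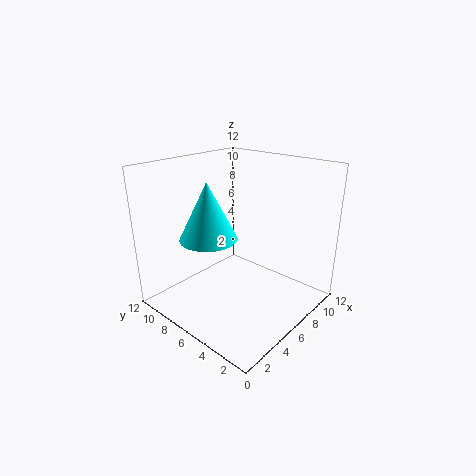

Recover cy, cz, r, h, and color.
cy = 8.5, cz = 5.5, r = 2.5, h = 5, color = 'cyan'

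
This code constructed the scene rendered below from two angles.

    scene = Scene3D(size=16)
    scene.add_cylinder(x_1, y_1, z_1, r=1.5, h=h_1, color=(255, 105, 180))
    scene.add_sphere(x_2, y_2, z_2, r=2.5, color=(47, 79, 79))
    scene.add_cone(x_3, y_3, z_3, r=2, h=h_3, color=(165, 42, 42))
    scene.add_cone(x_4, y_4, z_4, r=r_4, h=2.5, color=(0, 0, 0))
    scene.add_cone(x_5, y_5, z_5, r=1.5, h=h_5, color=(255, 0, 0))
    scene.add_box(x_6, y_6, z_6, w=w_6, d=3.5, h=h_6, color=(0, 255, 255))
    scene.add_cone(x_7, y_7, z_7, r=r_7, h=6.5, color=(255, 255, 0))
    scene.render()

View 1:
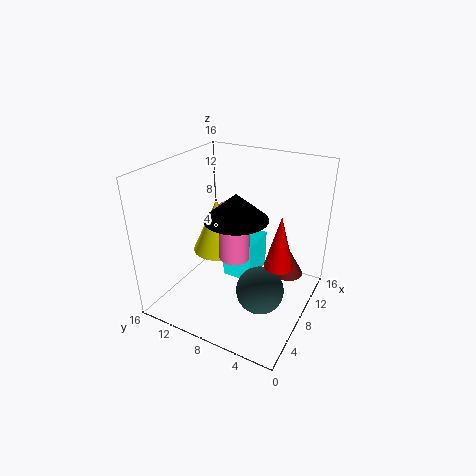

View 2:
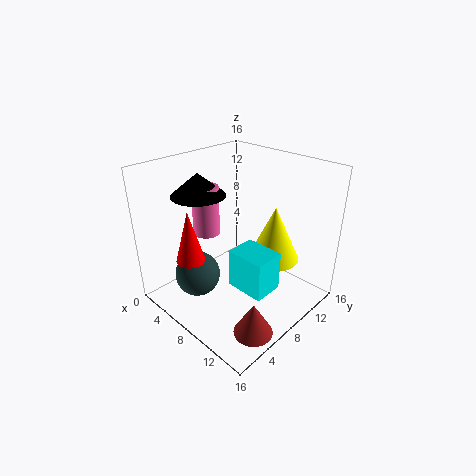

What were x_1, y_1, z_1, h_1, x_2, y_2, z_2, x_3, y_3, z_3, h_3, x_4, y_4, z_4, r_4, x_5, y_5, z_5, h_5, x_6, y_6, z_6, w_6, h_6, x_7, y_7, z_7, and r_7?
x_1 = 4.5, y_1 = 6.5, z_1 = 8, h_1 = 5.5, x_2 = 5.5, y_2 = 4, z_2 = 4, x_3 = 14, y_3 = 4, z_3 = 1, h_3 = 3.5, x_4 = 4, y_4 = 6, z_4 = 12.5, r_4 = 3, x_5 = 6.5, y_5 = 2.5, z_5 = 7, h_5 = 5.5, x_6 = 8, y_6 = 6.5, z_6 = 2.5, w_6 = 4.5, h_6 = 4.5, x_7 = 10, y_7 = 12, z_7 = 4.5, r_7 = 3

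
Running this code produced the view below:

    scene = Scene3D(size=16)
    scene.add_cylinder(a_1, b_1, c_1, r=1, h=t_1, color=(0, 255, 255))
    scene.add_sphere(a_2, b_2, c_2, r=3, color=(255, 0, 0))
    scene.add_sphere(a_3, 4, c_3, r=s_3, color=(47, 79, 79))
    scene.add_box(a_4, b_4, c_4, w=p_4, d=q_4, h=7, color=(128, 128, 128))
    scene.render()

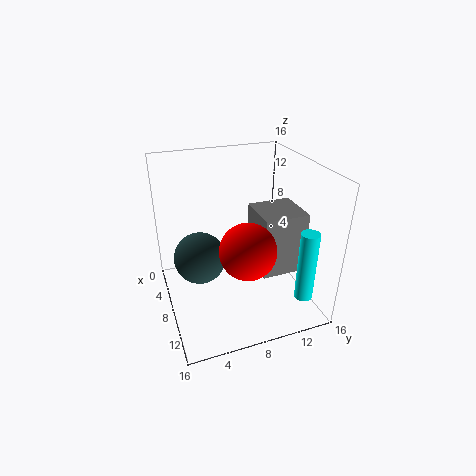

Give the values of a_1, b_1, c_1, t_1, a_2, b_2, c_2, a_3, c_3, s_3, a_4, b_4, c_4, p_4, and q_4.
a_1 = 13; b_1 = 14; c_1 = 2; t_1 = 8; a_2 = 11; b_2 = 8; c_2 = 8; a_3 = 6; c_3 = 5; s_3 = 3; a_4 = 6; b_4 = 10; c_4 = 4; p_4 = 5; q_4 = 5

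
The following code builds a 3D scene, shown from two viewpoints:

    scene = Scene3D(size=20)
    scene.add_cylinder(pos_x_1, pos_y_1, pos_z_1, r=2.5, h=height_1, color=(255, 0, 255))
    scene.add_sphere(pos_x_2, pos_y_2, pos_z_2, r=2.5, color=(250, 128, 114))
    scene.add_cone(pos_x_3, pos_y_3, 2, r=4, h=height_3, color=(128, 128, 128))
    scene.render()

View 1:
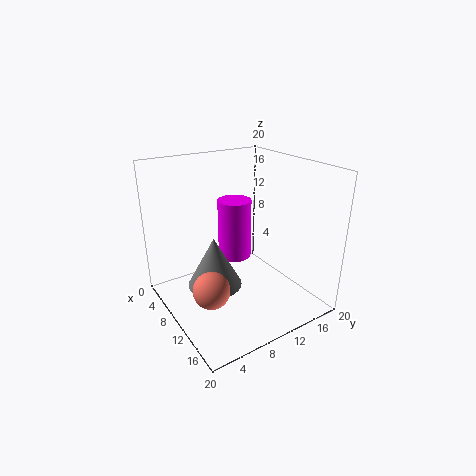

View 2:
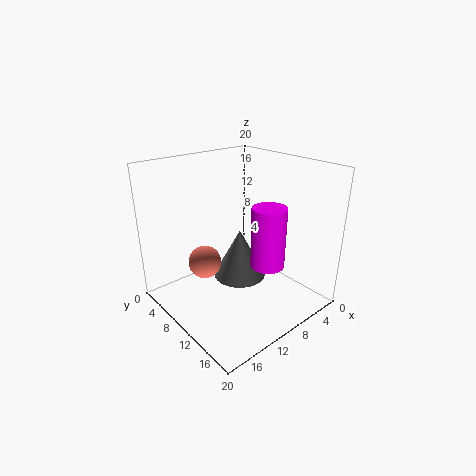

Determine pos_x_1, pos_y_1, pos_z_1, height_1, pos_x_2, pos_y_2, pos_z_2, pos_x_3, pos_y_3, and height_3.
pos_x_1 = 6; pos_y_1 = 12; pos_z_1 = 5; height_1 = 9; pos_x_2 = 12; pos_y_2 = 4.5; pos_z_2 = 4.5; pos_x_3 = 7.5; pos_y_3 = 7.5; height_3 = 7.5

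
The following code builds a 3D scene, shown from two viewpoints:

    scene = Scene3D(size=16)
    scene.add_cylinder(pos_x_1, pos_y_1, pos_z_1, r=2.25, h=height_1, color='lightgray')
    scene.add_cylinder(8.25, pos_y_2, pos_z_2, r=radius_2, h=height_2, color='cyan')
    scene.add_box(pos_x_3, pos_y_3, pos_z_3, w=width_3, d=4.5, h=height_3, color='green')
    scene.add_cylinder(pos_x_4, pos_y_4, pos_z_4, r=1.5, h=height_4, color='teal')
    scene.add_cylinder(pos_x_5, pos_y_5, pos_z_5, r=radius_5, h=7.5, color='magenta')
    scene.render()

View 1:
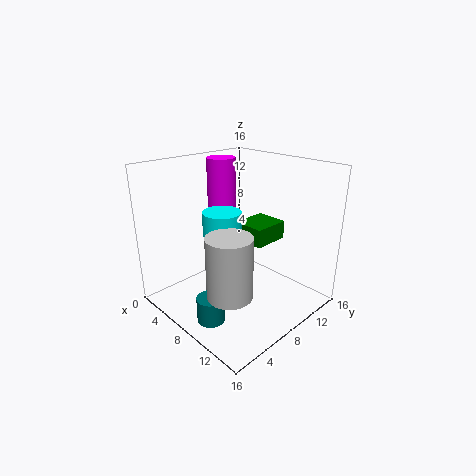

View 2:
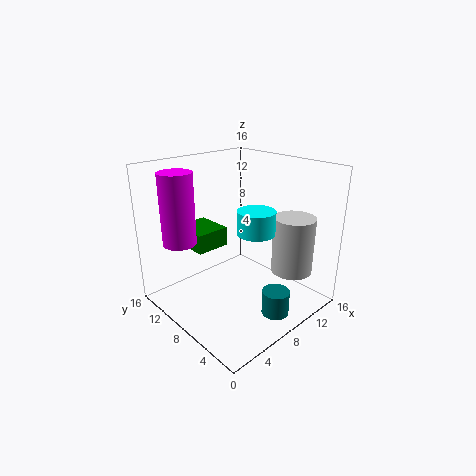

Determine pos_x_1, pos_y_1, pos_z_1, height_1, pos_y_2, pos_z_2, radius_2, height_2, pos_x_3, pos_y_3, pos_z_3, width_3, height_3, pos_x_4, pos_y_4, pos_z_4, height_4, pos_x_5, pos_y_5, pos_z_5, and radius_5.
pos_x_1 = 11.75, pos_y_1 = 3.25, pos_z_1 = 4.5, height_1 = 6.25, pos_y_2 = 5.5, pos_z_2 = 9.25, radius_2 = 2, height_2 = 2.5, pos_x_3 = 4.75, pos_y_3 = 10.75, pos_z_3 = 6, width_3 = 4, height_3 = 2.25, pos_x_4 = 9, pos_y_4 = 3, pos_z_4 = 0.25, height_4 = 2.75, pos_x_5 = 2.25, pos_y_5 = 10.75, pos_z_5 = 8.25, radius_5 = 1.75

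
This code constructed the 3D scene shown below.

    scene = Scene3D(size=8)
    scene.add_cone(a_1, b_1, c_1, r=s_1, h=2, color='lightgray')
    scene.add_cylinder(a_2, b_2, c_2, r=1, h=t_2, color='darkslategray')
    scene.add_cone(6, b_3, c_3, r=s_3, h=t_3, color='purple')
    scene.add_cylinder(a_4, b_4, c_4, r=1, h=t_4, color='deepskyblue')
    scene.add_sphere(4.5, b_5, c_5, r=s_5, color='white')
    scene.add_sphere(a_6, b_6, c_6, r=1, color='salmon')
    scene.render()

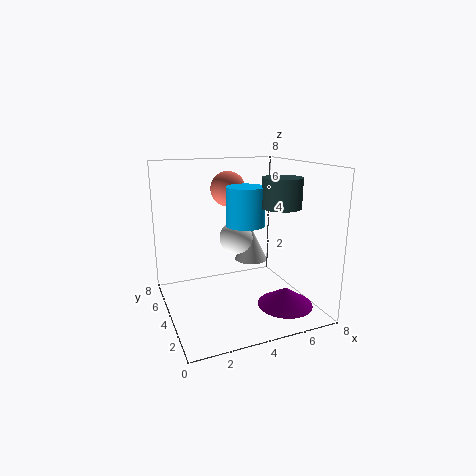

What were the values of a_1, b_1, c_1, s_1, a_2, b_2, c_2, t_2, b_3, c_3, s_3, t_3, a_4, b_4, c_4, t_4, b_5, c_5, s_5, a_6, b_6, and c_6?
a_1 = 5.5
b_1 = 5.5
c_1 = 2
s_1 = 1
a_2 = 5.5
b_2 = 2
c_2 = 6
t_2 = 1.5
b_3 = 2
c_3 = 0.5
s_3 = 1.5
t_3 = 1
a_4 = 4
b_4 = 3
c_4 = 5
t_4 = 2
b_5 = 5.5
c_5 = 3.5
s_5 = 1
a_6 = 4
b_6 = 5.5
c_6 = 6.5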